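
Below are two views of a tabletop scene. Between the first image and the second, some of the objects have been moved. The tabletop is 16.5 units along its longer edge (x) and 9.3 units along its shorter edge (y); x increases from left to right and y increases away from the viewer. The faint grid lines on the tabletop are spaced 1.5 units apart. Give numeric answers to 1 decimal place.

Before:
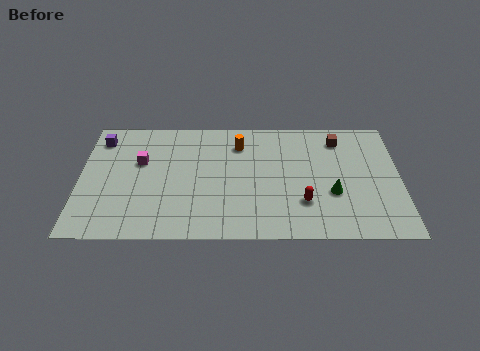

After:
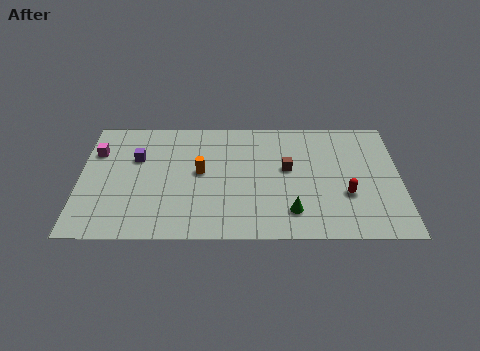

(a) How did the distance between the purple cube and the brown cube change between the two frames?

-4.6

They were about 12.4 units apart before and 7.8 after — 4.6 units closer together.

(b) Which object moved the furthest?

the brown cube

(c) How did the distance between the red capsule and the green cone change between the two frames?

+1.4

Before: roughly 1.7 units apart; after: 3.1. That's 1.4 units further apart.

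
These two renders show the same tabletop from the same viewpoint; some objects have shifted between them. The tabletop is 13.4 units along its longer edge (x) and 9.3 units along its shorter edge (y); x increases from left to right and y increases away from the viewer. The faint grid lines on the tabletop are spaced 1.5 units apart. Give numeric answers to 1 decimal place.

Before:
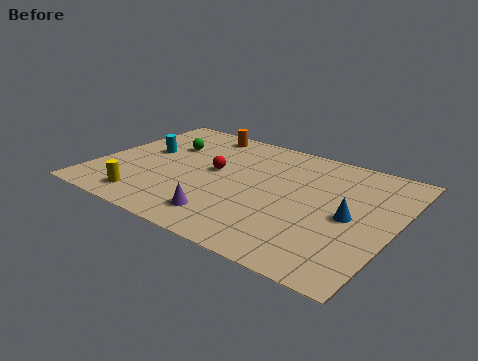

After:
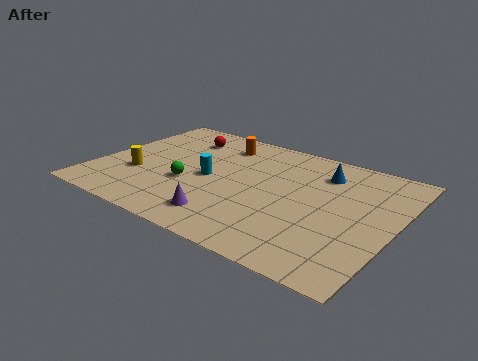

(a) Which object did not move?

the purple cone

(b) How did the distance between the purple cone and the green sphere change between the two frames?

-3.1

The distance was about 5.9 in the first image and 2.8 in the second, so they moved 3.1 units closer together.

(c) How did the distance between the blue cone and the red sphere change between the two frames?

+0.3

The distance was about 6.3 in the first image and 6.6 in the second, so they moved 0.3 units further apart.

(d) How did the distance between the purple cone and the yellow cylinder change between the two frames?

+1.0

The distance was about 3.6 in the first image and 4.6 in the second, so they moved 1.0 units further apart.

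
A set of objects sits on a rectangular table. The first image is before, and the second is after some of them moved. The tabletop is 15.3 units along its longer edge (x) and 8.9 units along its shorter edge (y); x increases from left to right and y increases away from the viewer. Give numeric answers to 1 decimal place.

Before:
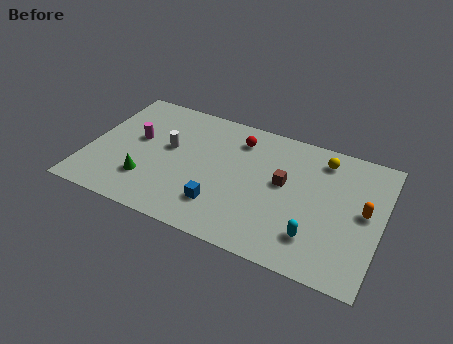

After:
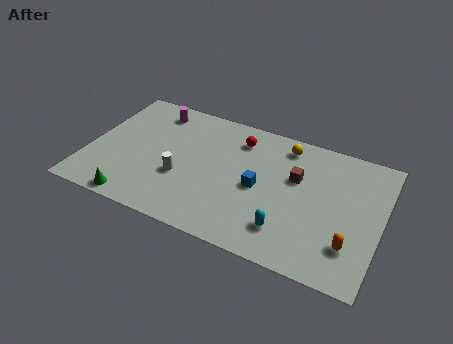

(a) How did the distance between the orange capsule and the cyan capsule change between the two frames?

-0.3

The distance was about 3.5 in the first image and 3.2 in the second, so they moved 0.3 units closer together.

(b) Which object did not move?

the red sphere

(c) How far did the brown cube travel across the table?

0.8

The brown cube was near (10.2, 5.0) before and (10.8, 5.6) after, so it travelled √(0.6² + 0.6²) ≈ 0.8 units.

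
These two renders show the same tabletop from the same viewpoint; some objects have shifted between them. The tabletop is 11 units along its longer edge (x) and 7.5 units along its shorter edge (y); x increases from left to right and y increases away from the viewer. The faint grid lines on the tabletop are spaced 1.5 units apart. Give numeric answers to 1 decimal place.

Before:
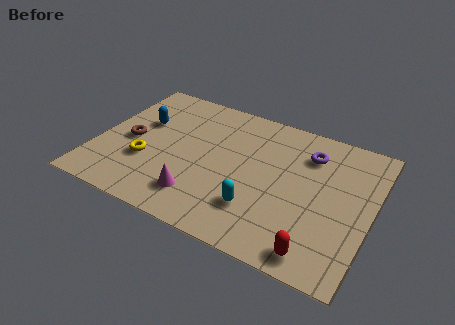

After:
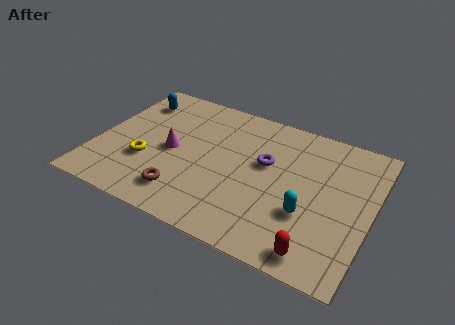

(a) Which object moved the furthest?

the brown torus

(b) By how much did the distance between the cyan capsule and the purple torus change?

-1.3

The distance was about 4.0 in the first image and 2.7 in the second, so they moved 1.3 units closer together.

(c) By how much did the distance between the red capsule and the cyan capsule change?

-0.9

Before: roughly 2.7 units apart; after: 1.8. That's 0.9 units closer together.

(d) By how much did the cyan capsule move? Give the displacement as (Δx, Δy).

(1.9, 0.6)

The cyan capsule started near (6.7, 2.0) and ended near (8.6, 2.6).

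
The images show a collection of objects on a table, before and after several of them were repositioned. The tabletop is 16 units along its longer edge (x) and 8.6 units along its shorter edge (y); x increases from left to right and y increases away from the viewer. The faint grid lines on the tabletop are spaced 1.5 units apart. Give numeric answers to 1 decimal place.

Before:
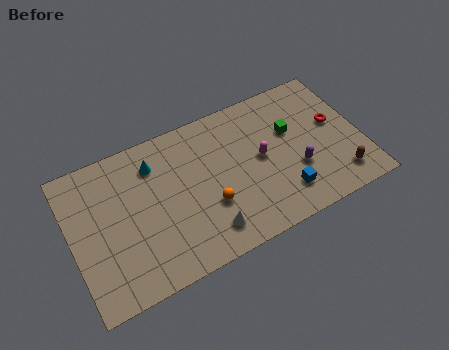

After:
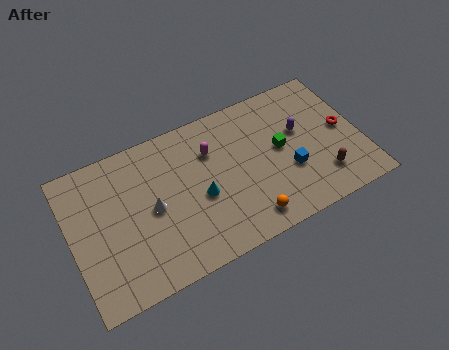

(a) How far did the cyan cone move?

3.7

The cyan cone moved from about (4.8, 6.7) to (7.0, 3.7), a distance of √(2.2² + 3.0²) ≈ 3.7.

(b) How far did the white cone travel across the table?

3.7

The white cone was near (7.1, 1.6) before and (4.4, 4.2) after, so it travelled √(2.7² + 2.6²) ≈ 3.7 units.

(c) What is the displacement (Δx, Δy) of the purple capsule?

(0.5, 2.2)

From the two frames, the purple capsule sits at roughly (12.3, 3.0) before and (12.8, 5.2) after.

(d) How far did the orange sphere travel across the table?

2.5

The orange sphere moved from about (7.4, 3.0) to (9.3, 1.3), a distance of √(1.9² + 1.7²) ≈ 2.5.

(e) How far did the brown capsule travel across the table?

1.0

The brown capsule moved from about (14.5, 1.6) to (13.6, 2.0), a distance of √(0.9² + 0.4²) ≈ 1.0.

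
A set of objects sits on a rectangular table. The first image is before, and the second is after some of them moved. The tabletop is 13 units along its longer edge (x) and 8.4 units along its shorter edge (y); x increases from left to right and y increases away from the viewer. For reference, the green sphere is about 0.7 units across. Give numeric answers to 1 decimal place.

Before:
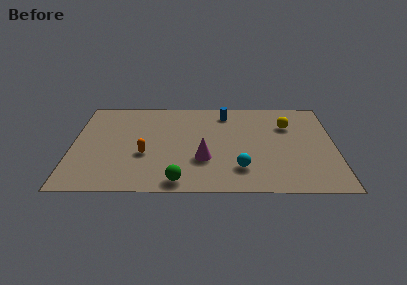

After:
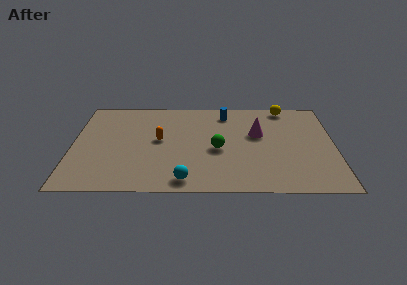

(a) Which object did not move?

the blue cylinder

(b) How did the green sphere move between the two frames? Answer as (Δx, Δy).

(1.9, 2.8)

The green sphere started near (5.3, 0.9) and ended near (7.2, 3.7).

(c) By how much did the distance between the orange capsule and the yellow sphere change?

-0.6

The distance was about 7.6 in the first image and 7.0 in the second, so they moved 0.6 units closer together.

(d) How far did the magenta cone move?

3.5

The magenta cone moved from about (6.5, 2.8) to (9.2, 5.1), a distance of √(2.7² + 2.3²) ≈ 3.5.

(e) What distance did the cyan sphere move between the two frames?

2.9

The cyan sphere was near (8.3, 2.0) before and (5.6, 1.0) after, so it travelled √(2.7² + 1.0²) ≈ 2.9 units.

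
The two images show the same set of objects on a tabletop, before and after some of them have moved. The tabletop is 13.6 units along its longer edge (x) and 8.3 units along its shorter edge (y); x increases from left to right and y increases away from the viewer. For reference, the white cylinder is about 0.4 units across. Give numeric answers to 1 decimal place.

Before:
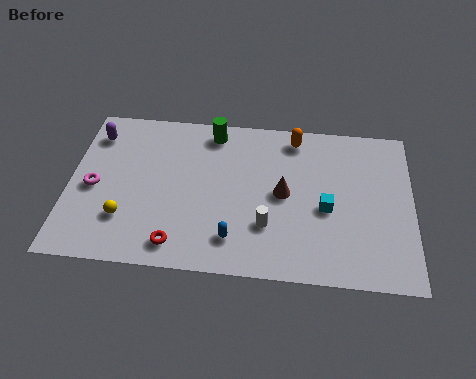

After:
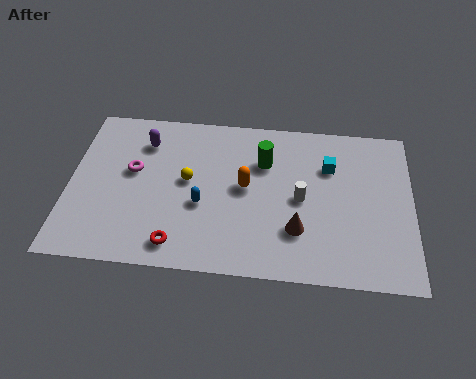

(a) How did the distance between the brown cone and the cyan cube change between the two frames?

+1.8

They were about 1.8 units apart before and 3.6 after — 1.8 units further apart.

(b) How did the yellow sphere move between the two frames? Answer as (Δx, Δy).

(2.4, 2.2)

From the two frames, the yellow sphere sits at roughly (2.3, 2.3) before and (4.7, 4.5) after.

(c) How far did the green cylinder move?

2.5

From (5.6, 7.2) to (7.7, 5.8), the green cylinder covered √(2.1² + 1.4²) ≈ 2.5 units.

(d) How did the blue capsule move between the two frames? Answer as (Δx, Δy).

(-1.3, 1.6)

From the two frames, the blue capsule sits at roughly (6.6, 1.7) before and (5.3, 3.3) after.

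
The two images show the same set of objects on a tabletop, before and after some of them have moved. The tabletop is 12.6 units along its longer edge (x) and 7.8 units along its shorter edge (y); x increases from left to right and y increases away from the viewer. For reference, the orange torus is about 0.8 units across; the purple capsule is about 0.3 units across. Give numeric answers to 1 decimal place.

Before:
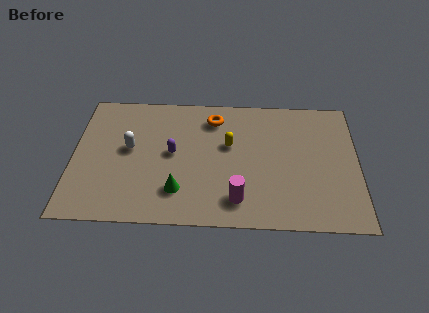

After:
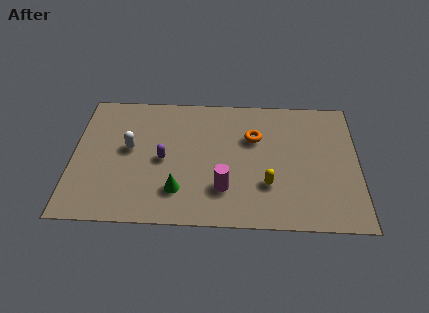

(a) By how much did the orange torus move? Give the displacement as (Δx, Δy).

(1.8, -1.1)

From the two frames, the orange torus sits at roughly (6.2, 6.3) before and (8.0, 5.2) after.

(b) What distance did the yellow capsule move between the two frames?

2.9

The yellow capsule was near (6.9, 4.7) before and (8.6, 2.4) after, so it travelled √(1.7² + 2.3²) ≈ 2.9 units.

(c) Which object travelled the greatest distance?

the yellow capsule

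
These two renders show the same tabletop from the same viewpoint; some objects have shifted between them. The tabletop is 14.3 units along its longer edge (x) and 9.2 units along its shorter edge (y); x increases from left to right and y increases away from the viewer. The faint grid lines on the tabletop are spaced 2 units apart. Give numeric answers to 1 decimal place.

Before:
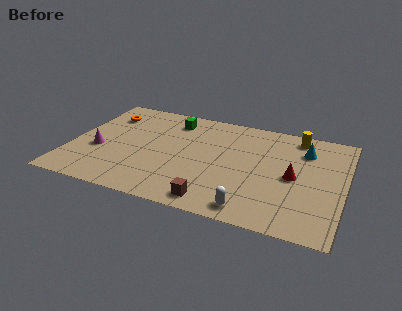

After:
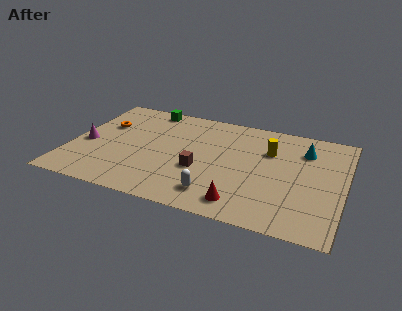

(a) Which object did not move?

the cyan cone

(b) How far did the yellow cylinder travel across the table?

2.1

From (11.6, 8.0) to (10.3, 6.3), the yellow cylinder covered √(1.3² + 1.7²) ≈ 2.1 units.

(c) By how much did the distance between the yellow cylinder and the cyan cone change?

+0.7

They were about 1.2 units apart before and 1.9 after — 0.7 units further apart.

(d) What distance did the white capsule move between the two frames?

2.0

From (9.8, 1.1) to (7.9, 1.7), the white capsule covered √(1.9² + 0.6²) ≈ 2.0 units.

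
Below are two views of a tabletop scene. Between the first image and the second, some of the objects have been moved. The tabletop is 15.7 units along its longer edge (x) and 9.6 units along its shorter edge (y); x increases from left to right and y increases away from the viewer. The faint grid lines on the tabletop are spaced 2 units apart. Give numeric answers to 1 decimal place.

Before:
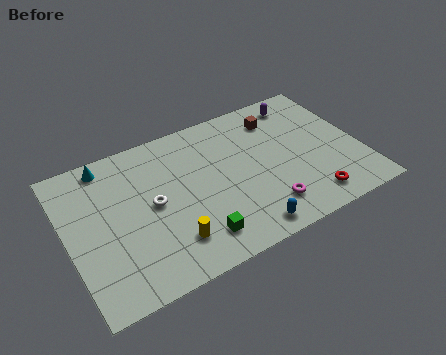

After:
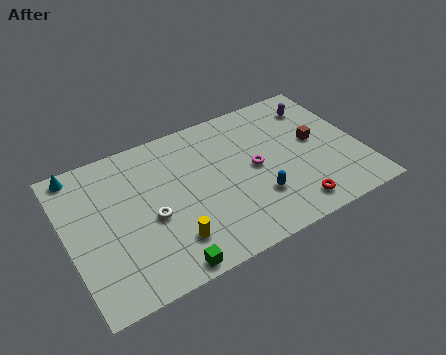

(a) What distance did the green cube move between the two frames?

2.1

From (6.4, 1.8) to (4.6, 0.8), the green cube covered √(1.8² + 1.0²) ≈ 2.1 units.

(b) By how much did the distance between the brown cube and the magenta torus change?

-2.4

Before: roughly 5.8 units apart; after: 3.4. That's 2.4 units closer together.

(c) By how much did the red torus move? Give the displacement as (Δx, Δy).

(-1.0, -0.1)

The red torus was at about (12.5, 1.5) and moved to about (11.5, 1.4).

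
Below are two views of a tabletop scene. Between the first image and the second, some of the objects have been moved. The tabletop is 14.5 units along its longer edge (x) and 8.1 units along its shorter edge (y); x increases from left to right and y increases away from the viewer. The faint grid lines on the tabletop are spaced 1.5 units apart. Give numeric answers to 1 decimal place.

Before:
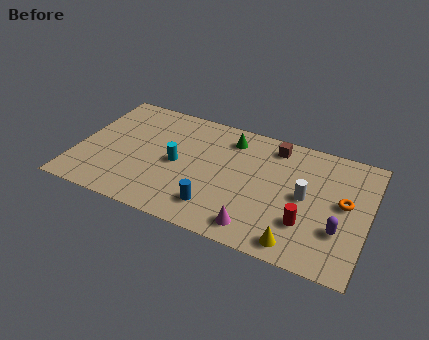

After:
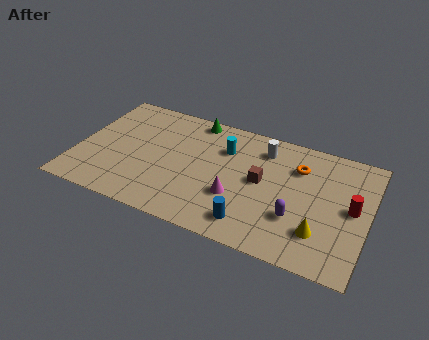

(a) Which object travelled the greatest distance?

the white cylinder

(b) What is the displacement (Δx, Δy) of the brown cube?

(-0.4, -2.6)

The brown cube was at about (9.6, 6.9) and moved to about (9.2, 4.3).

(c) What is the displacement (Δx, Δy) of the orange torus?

(-2.4, 1.5)

The orange torus started near (13.3, 4.4) and ended near (10.9, 5.9).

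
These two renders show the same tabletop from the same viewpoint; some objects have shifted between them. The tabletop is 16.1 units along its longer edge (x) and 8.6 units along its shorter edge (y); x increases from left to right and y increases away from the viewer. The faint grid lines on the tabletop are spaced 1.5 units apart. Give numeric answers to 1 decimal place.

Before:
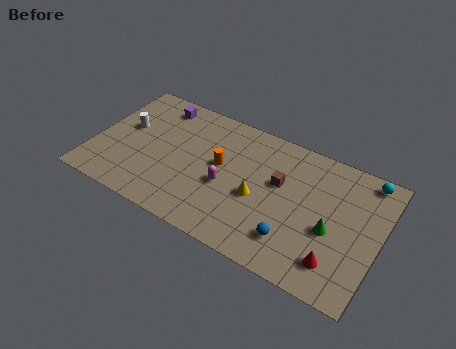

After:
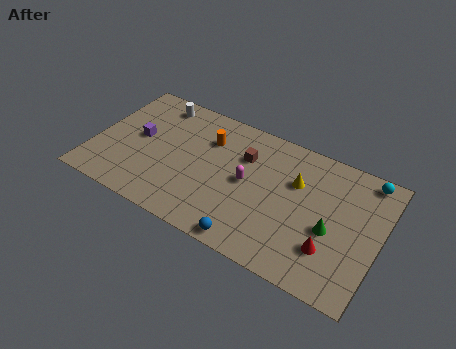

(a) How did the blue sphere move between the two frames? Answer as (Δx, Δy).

(-2.2, -1.2)

The blue sphere was at about (11.6, 2.0) and moved to about (9.4, 0.8).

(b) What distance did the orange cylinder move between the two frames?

1.7

The orange cylinder moved from about (7.1, 4.8) to (6.2, 6.2), a distance of √(0.9² + 1.4²) ≈ 1.7.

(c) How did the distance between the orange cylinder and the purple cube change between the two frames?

-0.6

They were about 4.7 units apart before and 4.1 after — 0.6 units closer together.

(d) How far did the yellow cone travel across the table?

2.8

The yellow cone was near (9.4, 3.7) before and (11.3, 5.7) after, so it travelled √(1.9² + 2.0²) ≈ 2.8 units.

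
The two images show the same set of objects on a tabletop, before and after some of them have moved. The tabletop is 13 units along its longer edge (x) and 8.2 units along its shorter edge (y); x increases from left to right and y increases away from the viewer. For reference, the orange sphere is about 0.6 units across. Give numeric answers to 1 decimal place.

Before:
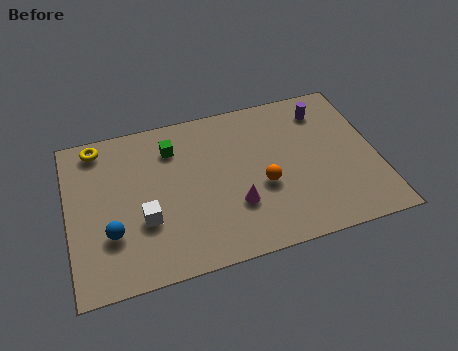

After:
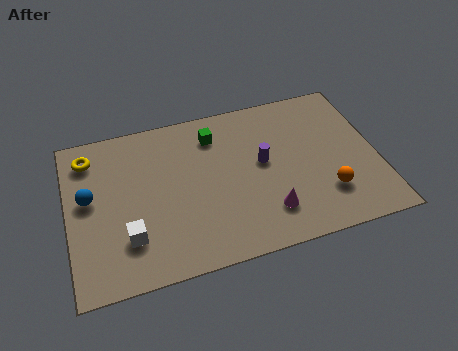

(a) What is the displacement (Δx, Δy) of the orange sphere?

(2.6, -1.1)

The orange sphere was at about (8.1, 3.3) and moved to about (10.7, 2.2).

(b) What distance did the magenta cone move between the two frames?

1.5

The magenta cone moved from about (6.9, 2.6) to (8.2, 1.9), a distance of √(1.3² + 0.7²) ≈ 1.5.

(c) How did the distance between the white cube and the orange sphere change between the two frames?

+3.3

The distance was about 5.0 in the first image and 8.3 in the second, so they moved 3.3 units further apart.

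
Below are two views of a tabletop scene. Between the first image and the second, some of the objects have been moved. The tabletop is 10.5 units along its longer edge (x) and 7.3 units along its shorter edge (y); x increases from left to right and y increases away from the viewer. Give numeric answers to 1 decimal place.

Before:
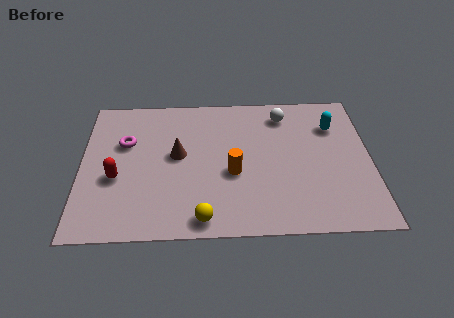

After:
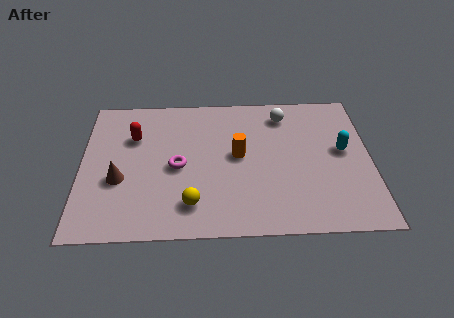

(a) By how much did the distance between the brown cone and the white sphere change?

+2.4

The distance was about 4.4 in the first image and 6.8 in the second, so they moved 2.4 units further apart.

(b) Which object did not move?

the white sphere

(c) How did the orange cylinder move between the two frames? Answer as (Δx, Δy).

(0.2, 0.9)

From the two frames, the orange cylinder sits at roughly (5.5, 3.0) before and (5.7, 3.9) after.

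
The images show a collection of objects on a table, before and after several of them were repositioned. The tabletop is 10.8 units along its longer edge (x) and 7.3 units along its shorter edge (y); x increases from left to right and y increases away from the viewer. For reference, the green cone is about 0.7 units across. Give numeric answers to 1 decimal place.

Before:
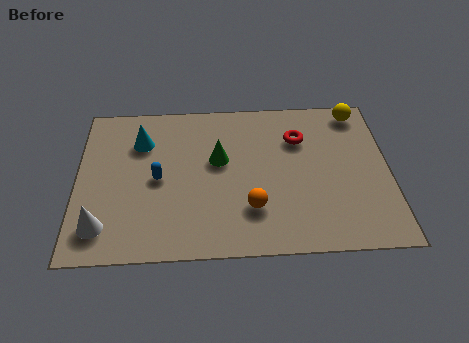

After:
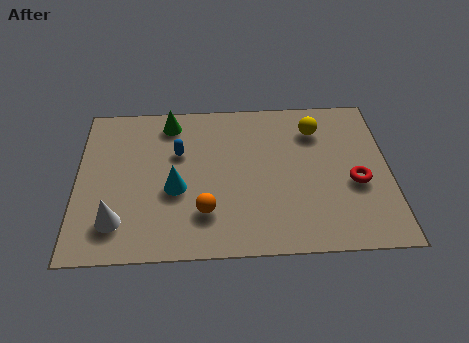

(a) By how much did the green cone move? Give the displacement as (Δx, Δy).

(-1.7, 1.9)

From the two frames, the green cone sits at roughly (4.9, 4.3) before and (3.2, 6.2) after.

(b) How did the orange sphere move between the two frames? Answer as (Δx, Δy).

(-1.6, -0.1)

The orange sphere was at about (6.0, 2.0) and moved to about (4.4, 1.9).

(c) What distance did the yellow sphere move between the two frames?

1.7

From (9.8, 6.4) to (8.3, 5.6), the yellow sphere covered √(1.5² + 0.8²) ≈ 1.7 units.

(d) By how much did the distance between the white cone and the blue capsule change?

+0.9

The distance was about 2.8 in the first image and 3.7 in the second, so they moved 0.9 units further apart.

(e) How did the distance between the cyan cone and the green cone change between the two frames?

+0.3

They were about 2.9 units apart before and 3.2 after — 0.3 units further apart.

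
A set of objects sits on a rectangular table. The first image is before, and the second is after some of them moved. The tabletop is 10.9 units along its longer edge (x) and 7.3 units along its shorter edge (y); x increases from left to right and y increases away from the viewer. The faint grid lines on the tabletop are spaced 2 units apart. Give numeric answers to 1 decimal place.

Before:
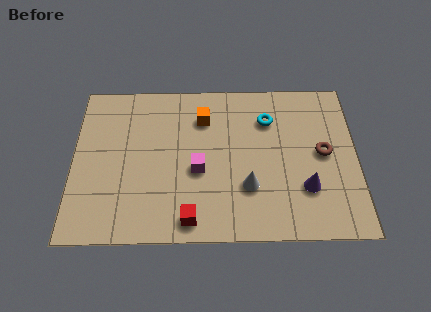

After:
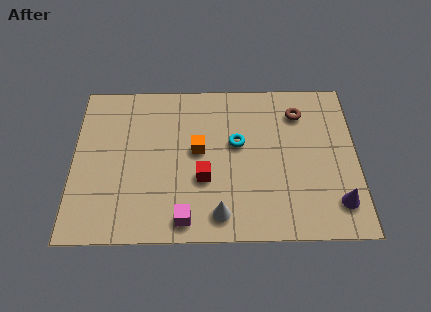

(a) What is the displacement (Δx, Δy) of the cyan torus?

(-1.2, -1.1)

The cyan torus started near (7.5, 5.4) and ended near (6.3, 4.3).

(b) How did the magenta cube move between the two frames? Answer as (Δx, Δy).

(-0.5, -2.2)

From the two frames, the magenta cube sits at roughly (4.8, 3.1) before and (4.3, 0.9) after.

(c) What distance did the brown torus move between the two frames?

2.1

The brown torus was near (9.6, 3.8) before and (8.7, 5.7) after, so it travelled √(0.9² + 1.9²) ≈ 2.1 units.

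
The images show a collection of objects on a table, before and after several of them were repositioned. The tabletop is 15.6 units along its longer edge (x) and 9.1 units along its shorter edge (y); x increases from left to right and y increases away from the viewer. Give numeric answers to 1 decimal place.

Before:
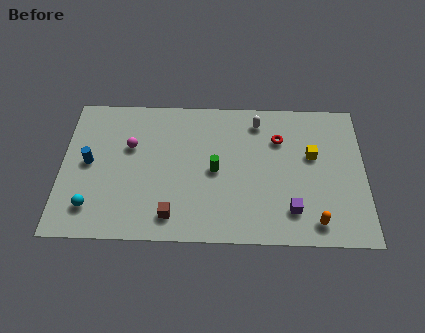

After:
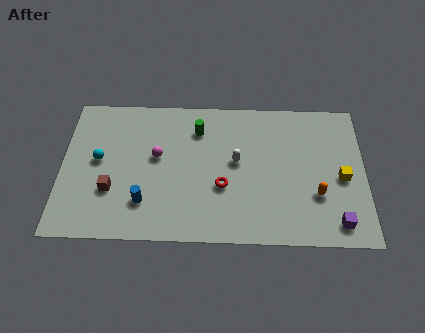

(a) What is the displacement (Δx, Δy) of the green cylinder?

(-0.9, 2.6)

The green cylinder started near (7.9, 4.4) and ended near (7.0, 7.0).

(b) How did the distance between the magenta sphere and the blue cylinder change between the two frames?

+0.6

They were about 2.4 units apart before and 3.0 after — 0.6 units further apart.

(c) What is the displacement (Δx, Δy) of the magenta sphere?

(1.4, -0.6)

From the two frames, the magenta sphere sits at roughly (3.5, 5.8) before and (4.9, 5.2) after.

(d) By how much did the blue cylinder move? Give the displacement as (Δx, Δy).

(2.9, -2.4)

From the two frames, the blue cylinder sits at roughly (1.4, 4.7) before and (4.3, 2.3) after.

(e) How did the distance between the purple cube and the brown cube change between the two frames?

+5.5

The distance was about 6.1 in the first image and 11.6 in the second, so they moved 5.5 units further apart.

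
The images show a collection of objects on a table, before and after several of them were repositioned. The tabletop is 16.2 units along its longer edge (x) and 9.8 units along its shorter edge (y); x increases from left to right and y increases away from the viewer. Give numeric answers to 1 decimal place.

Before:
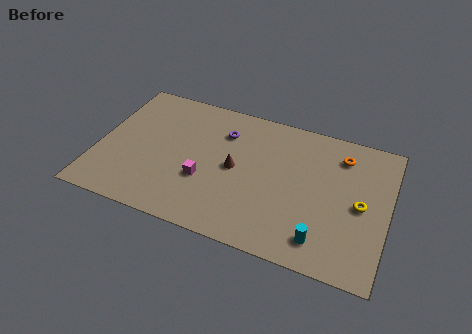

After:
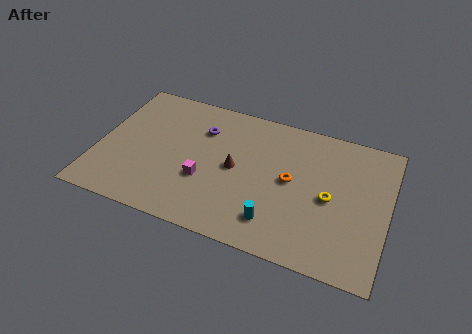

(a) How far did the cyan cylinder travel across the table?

2.6

The cyan cylinder was near (12.8, 1.7) before and (10.2, 2.0) after, so it travelled √(2.6² + 0.3²) ≈ 2.6 units.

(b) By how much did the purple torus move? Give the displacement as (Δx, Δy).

(-1.2, -0.2)

The purple torus started near (6.8, 7.3) and ended near (5.6, 7.1).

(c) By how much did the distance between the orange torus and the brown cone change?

-3.3

They were about 6.4 units apart before and 3.1 after — 3.3 units closer together.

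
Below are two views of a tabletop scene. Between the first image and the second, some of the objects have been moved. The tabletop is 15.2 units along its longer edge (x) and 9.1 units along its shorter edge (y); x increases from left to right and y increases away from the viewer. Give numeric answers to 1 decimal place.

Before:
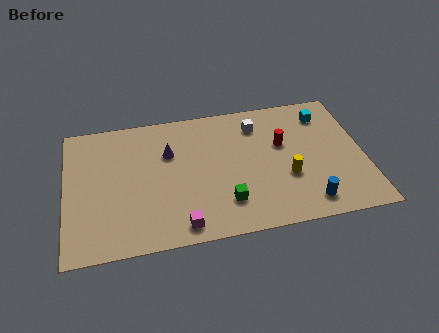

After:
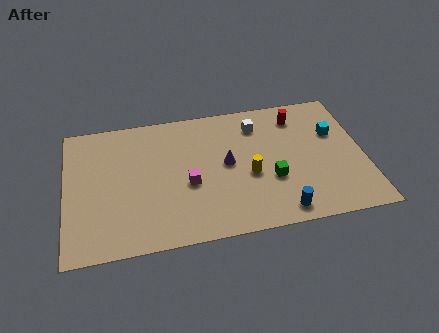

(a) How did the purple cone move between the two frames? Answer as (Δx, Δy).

(2.9, -1.3)

From the two frames, the purple cone sits at roughly (5.3, 6.1) before and (8.2, 4.8) after.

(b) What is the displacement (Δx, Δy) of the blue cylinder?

(-1.4, -0.3)

The blue cylinder started near (12.1, 1.4) and ended near (10.7, 1.1).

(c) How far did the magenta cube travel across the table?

2.7

The magenta cube moved from about (5.7, 1.1) to (6.2, 3.8), a distance of √(0.5² + 2.7²) ≈ 2.7.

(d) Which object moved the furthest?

the purple cone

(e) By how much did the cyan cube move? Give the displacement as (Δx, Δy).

(0.4, -1.4)

The cyan cube started near (13.4, 7.3) and ended near (13.8, 5.9).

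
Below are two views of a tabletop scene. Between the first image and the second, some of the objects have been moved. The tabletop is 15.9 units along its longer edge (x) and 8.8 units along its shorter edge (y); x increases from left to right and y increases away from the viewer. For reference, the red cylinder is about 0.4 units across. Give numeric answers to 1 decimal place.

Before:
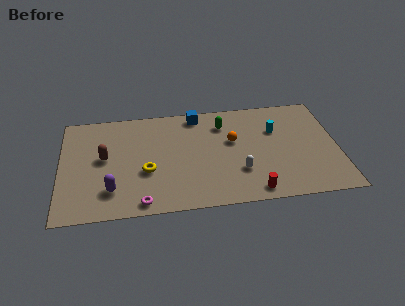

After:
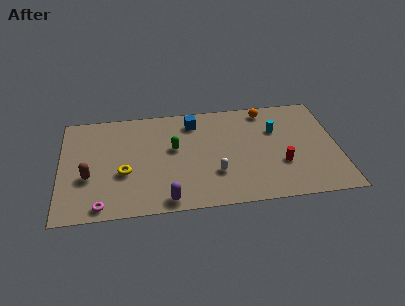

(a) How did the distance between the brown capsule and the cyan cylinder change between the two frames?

+1.1

Before: roughly 10.0 units apart; after: 11.1. That's 1.1 units further apart.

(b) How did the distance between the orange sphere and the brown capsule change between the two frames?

+3.8

They were about 7.4 units apart before and 11.2 after — 3.8 units further apart.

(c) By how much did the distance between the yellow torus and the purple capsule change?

+1.1

They were about 2.4 units apart before and 3.5 after — 1.1 units further apart.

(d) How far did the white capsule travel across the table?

1.4

From (10.2, 2.7) to (8.8, 2.7), the white capsule covered √(1.4² + 0.0²) ≈ 1.4 units.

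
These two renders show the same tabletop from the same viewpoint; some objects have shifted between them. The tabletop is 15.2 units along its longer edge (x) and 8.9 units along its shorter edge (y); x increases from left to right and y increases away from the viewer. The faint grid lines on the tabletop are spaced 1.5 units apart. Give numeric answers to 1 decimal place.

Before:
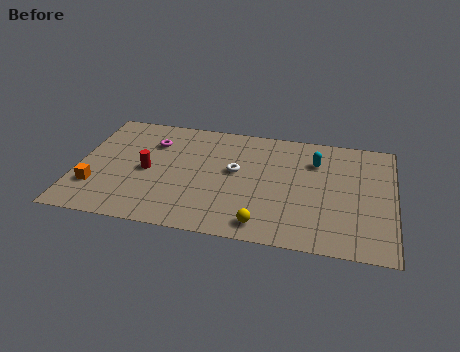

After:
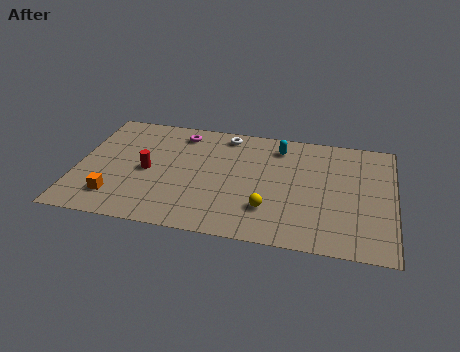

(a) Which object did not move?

the red cylinder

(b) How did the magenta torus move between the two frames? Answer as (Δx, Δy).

(1.3, 1.0)

From the two frames, the magenta torus sits at roughly (3.5, 6.5) before and (4.8, 7.5) after.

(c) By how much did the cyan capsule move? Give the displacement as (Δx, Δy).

(-1.8, 0.8)

The cyan capsule was at about (11.4, 6.5) and moved to about (9.6, 7.3).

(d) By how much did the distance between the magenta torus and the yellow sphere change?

-0.9

They were about 7.7 units apart before and 6.8 after — 0.9 units closer together.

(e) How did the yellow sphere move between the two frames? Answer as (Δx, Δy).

(0.2, 1.2)

From the two frames, the yellow sphere sits at roughly (9.1, 1.2) before and (9.3, 2.4) after.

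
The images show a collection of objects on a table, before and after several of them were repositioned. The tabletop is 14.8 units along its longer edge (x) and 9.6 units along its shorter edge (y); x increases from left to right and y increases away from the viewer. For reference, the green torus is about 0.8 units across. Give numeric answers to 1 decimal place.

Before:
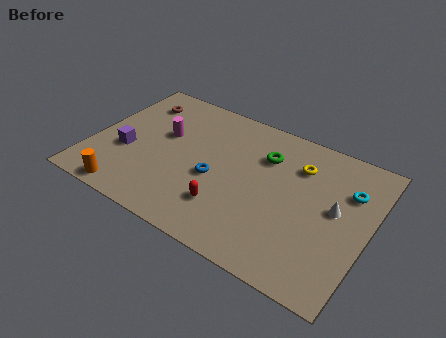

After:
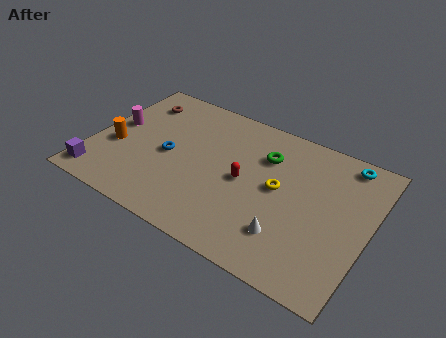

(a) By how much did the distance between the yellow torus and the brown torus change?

-0.4

They were about 9.0 units apart before and 8.6 after — 0.4 units closer together.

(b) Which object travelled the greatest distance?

the white cone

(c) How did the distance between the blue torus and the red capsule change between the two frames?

+2.3

They were about 1.8 units apart before and 4.1 after — 2.3 units further apart.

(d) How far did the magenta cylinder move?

2.6

The magenta cylinder moved from about (3.6, 5.8) to (1.0, 5.3), a distance of √(2.6² + 0.5²) ≈ 2.6.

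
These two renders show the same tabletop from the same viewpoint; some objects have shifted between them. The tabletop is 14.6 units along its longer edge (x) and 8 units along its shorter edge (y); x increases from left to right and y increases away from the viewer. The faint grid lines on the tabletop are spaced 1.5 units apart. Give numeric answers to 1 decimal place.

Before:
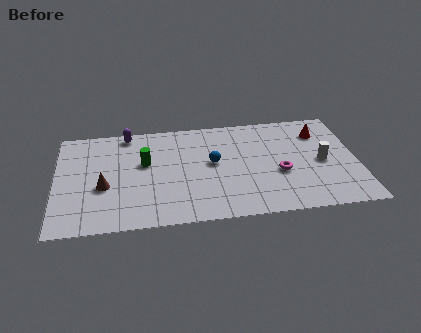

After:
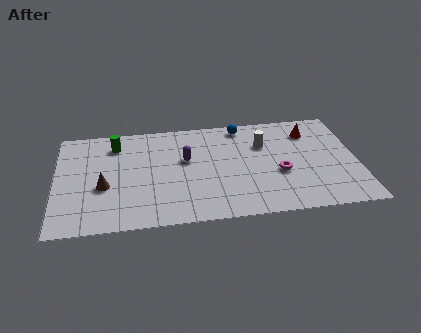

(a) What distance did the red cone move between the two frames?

0.5

The red cone was near (12.9, 6.1) before and (12.4, 6.2) after, so it travelled √(0.5² + 0.1²) ≈ 0.5 units.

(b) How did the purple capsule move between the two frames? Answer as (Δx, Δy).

(2.8, -2.4)

The purple capsule started near (3.5, 7.2) and ended near (6.3, 4.8).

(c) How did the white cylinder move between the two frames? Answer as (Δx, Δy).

(-2.8, 1.7)

From the two frames, the white cylinder sits at roughly (12.9, 3.8) before and (10.1, 5.5) after.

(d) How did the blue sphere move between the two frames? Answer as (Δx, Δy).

(1.5, 2.7)

From the two frames, the blue sphere sits at roughly (7.6, 4.4) before and (9.1, 7.1) after.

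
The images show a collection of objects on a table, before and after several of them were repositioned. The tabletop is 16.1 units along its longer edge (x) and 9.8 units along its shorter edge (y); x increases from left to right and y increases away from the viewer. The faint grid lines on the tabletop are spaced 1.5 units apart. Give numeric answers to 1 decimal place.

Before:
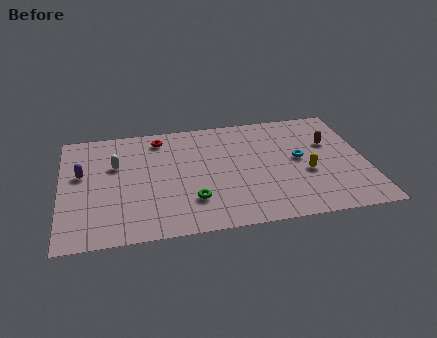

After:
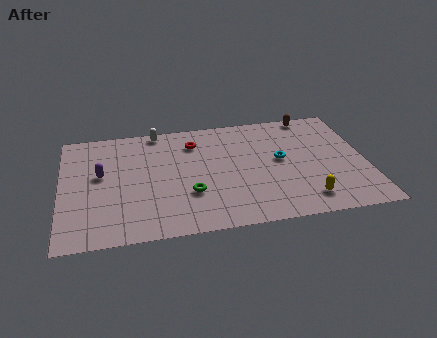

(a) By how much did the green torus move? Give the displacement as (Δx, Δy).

(-0.1, 0.6)

From the two frames, the green torus sits at roughly (6.8, 2.6) before and (6.7, 3.2) after.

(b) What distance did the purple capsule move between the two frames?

1.0

From (1.1, 5.8) to (2.1, 5.6), the purple capsule covered √(1.0² + 0.2²) ≈ 1.0 units.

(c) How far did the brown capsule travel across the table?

2.8

The brown capsule was near (14.3, 6.3) before and (13.5, 9.0) after, so it travelled √(0.8² + 2.7²) ≈ 2.8 units.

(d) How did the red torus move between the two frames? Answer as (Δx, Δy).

(1.8, -0.7)

From the two frames, the red torus sits at roughly (5.3, 8.3) before and (7.1, 7.6) after.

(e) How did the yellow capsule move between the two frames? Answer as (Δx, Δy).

(-0.2, -2.2)

From the two frames, the yellow capsule sits at roughly (12.9, 3.9) before and (12.7, 1.7) after.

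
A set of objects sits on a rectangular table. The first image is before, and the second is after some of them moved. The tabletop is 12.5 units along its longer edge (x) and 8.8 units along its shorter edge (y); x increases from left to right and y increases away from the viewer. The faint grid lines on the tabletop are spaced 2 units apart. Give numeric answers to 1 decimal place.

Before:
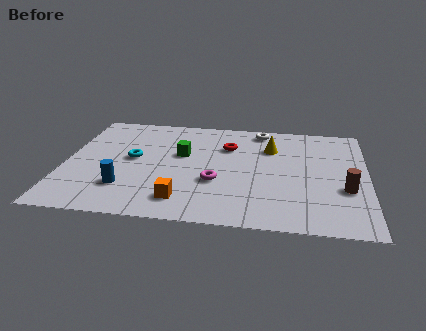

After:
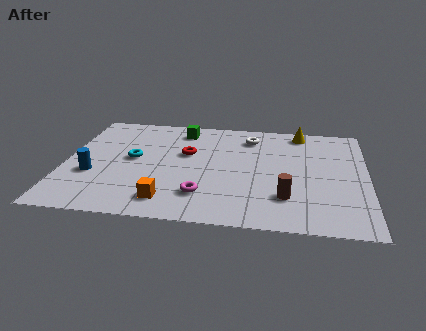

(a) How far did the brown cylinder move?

2.6

The brown cylinder moved from about (11.6, 3.2) to (9.2, 2.3), a distance of √(2.4² + 0.9²) ≈ 2.6.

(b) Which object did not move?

the cyan torus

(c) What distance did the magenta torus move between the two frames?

1.2

From (6.3, 3.2) to (5.8, 2.1), the magenta torus covered √(0.5² + 1.1²) ≈ 1.2 units.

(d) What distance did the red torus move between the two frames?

1.9

The red torus moved from about (6.7, 6.2) to (5.0, 5.4), a distance of √(1.7² + 0.8²) ≈ 1.9.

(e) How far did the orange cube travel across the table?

0.6

From (5.0, 1.6) to (4.4, 1.5), the orange cube covered √(0.6² + 0.1²) ≈ 0.6 units.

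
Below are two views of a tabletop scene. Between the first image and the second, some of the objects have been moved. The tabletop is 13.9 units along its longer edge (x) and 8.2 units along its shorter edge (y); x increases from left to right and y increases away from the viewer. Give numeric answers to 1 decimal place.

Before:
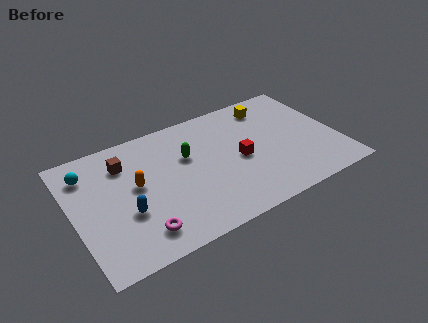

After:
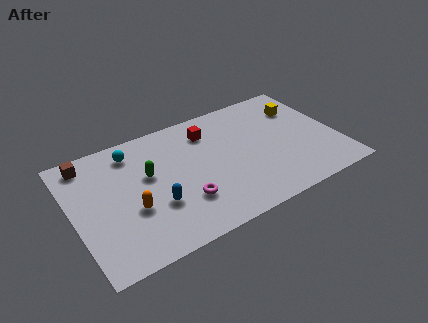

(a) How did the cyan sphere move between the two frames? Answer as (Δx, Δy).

(2.4, 0.4)

From the two frames, the cyan sphere sits at roughly (1.0, 6.4) before and (3.4, 6.8) after.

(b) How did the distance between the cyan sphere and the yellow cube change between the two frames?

-0.8

Before: roughly 9.8 units apart; after: 9.0. That's 0.8 units closer together.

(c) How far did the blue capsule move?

1.5

The blue capsule was near (2.6, 3.0) before and (4.1, 2.8) after, so it travelled √(1.5² + 0.2²) ≈ 1.5 units.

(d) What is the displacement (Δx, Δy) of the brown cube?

(-1.8, 0.9)

From the two frames, the brown cube sits at roughly (2.9, 6.2) before and (1.1, 7.1) after.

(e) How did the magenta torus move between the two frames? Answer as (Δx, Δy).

(2.4, 0.9)

From the two frames, the magenta torus sits at roughly (3.1, 1.5) before and (5.5, 2.4) after.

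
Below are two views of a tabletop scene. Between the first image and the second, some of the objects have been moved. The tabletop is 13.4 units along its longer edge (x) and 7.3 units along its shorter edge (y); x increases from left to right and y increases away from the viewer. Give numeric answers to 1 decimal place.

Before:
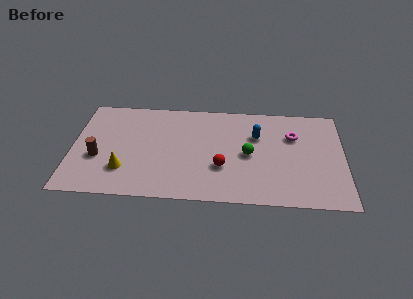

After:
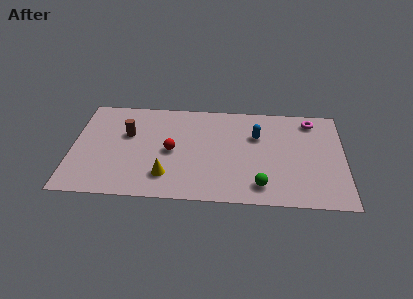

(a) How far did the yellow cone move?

2.1

The yellow cone moved from about (2.6, 2.0) to (4.7, 1.7), a distance of √(2.1² + 0.3²) ≈ 2.1.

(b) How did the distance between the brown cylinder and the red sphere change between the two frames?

-3.6

Before: roughly 6.1 units apart; after: 2.5. That's 3.6 units closer together.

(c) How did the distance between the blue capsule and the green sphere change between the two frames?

+2.1

They were about 1.5 units apart before and 3.6 after — 2.1 units further apart.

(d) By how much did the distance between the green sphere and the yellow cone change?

-1.7

Before: roughly 6.3 units apart; after: 4.6. That's 1.7 units closer together.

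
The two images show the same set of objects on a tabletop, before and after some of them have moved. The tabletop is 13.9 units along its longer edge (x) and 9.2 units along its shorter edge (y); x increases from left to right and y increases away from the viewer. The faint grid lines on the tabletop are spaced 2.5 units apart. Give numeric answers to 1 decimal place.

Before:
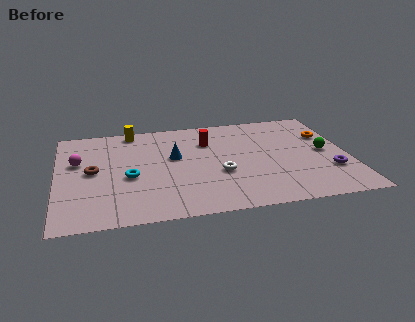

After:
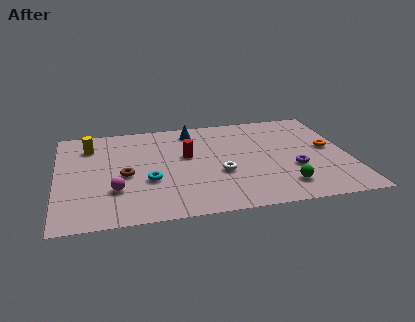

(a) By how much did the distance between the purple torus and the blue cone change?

-1.3

The distance was about 7.7 in the first image and 6.4 in the second, so they moved 1.3 units closer together.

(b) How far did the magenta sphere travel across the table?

3.4

From (1.0, 5.7) to (2.7, 2.8), the magenta sphere covered √(1.7² + 2.9²) ≈ 3.4 units.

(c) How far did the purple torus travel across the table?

1.8

The purple torus was near (12.9, 2.8) before and (11.2, 3.3) after, so it travelled √(1.7² + 0.5²) ≈ 1.8 units.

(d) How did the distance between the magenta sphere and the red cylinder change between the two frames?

-2.0

The distance was about 6.4 in the first image and 4.4 in the second, so they moved 2.0 units closer together.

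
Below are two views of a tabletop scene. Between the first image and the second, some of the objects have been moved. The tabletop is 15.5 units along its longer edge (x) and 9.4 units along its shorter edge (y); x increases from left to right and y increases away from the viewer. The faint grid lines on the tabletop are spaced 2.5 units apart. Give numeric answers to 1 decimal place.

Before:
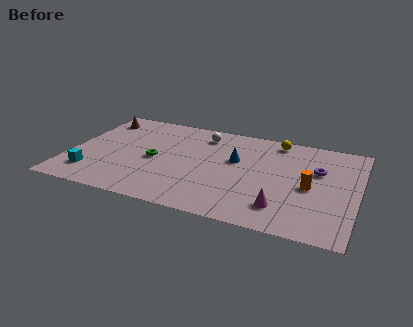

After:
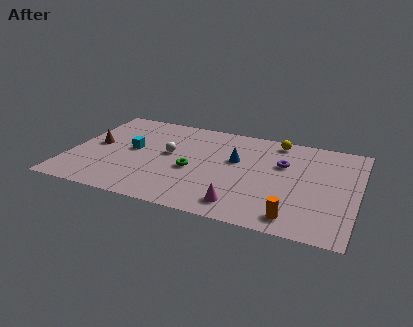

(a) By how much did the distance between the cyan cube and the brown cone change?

-3.7

They were about 5.7 units apart before and 2.0 after — 3.7 units closer together.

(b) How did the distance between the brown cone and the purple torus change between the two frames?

-2.1

The distance was about 12.3 in the first image and 10.2 in the second, so they moved 2.1 units closer together.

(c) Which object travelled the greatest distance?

the cyan cube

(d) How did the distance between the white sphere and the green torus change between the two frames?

-2.2

The distance was about 4.0 in the first image and 1.8 in the second, so they moved 2.2 units closer together.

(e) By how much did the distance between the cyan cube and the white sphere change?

-5.9

Before: roughly 7.9 units apart; after: 2.0. That's 5.9 units closer together.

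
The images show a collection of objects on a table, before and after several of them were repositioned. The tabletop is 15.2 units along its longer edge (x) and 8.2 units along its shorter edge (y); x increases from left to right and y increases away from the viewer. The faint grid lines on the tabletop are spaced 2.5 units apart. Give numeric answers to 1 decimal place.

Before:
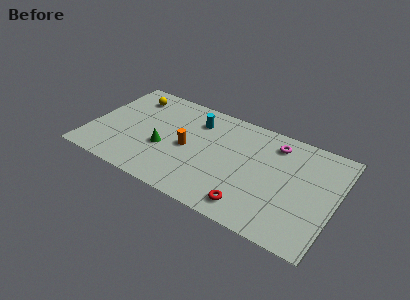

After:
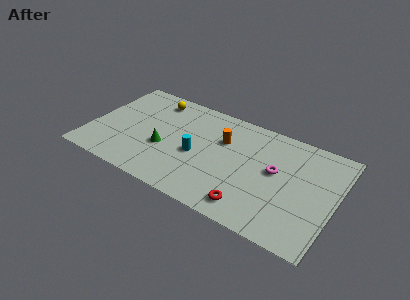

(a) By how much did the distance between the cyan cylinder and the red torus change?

-2.1

They were about 6.5 units apart before and 4.4 after — 2.1 units closer together.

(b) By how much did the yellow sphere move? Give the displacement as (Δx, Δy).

(1.4, 0.3)

From the two frames, the yellow sphere sits at roughly (2.1, 6.6) before and (3.5, 6.9) after.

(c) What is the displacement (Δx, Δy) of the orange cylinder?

(2.0, 1.6)

The orange cylinder was at about (6.1, 3.9) and moved to about (8.1, 5.5).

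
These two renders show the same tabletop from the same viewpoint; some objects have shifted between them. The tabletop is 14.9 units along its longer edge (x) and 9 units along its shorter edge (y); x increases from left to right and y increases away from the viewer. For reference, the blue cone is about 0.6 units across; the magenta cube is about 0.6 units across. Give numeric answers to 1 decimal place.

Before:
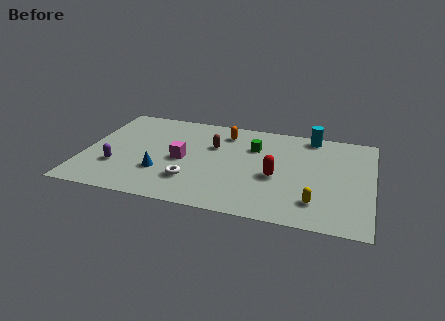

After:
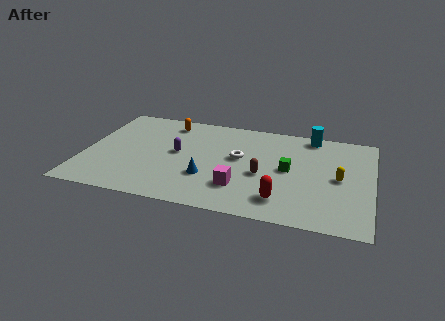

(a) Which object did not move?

the cyan cylinder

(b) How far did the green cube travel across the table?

2.5

The green cube was near (8.7, 6.3) before and (10.6, 4.6) after, so it travelled √(1.9² + 1.7²) ≈ 2.5 units.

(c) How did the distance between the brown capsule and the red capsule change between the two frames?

-1.7

They were about 4.0 units apart before and 2.3 after — 1.7 units closer together.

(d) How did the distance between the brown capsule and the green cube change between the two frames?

-0.6

The distance was about 2.1 in the first image and 1.5 in the second, so they moved 0.6 units closer together.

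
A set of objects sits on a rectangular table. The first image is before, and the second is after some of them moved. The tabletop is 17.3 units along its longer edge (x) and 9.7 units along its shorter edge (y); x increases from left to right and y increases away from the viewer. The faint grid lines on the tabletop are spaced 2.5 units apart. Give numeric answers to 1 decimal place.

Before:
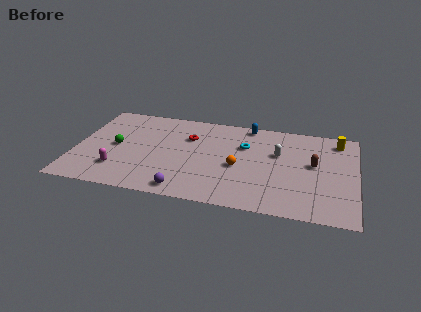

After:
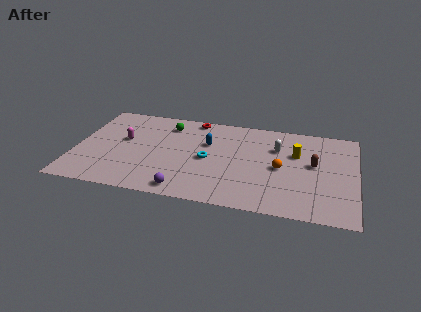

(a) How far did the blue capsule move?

3.5

The blue capsule moved from about (10.5, 8.8) to (8.1, 6.3), a distance of √(2.4² + 2.5²) ≈ 3.5.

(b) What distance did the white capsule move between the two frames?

0.6

The white capsule moved from about (12.5, 6.1) to (12.4, 6.7), a distance of √(0.1² + 0.6²) ≈ 0.6.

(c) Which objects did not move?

the purple sphere and the brown capsule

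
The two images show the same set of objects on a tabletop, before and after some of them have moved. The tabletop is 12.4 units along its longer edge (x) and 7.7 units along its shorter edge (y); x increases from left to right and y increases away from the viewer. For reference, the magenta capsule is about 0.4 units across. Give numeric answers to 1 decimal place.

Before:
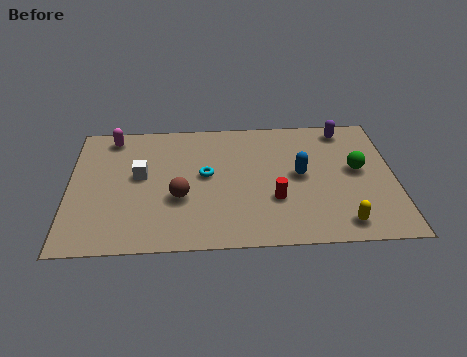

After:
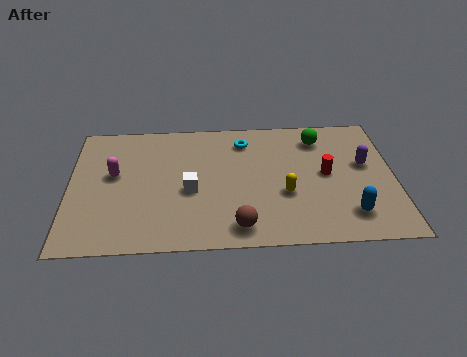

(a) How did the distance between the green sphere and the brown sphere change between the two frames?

-0.9

They were about 6.9 units apart before and 6.0 after — 0.9 units closer together.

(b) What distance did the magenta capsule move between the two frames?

2.3

The magenta capsule was near (1.6, 6.7) before and (1.7, 4.4) after, so it travelled √(0.1² + 2.3²) ≈ 2.3 units.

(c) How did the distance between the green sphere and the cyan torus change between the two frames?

-2.9

The distance was about 5.8 in the first image and 2.9 in the second, so they moved 2.9 units closer together.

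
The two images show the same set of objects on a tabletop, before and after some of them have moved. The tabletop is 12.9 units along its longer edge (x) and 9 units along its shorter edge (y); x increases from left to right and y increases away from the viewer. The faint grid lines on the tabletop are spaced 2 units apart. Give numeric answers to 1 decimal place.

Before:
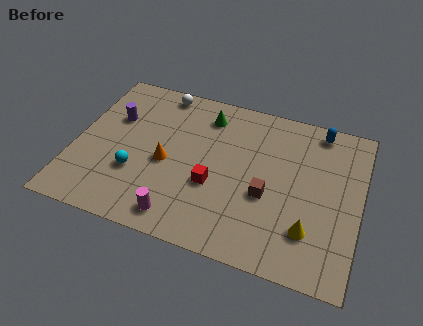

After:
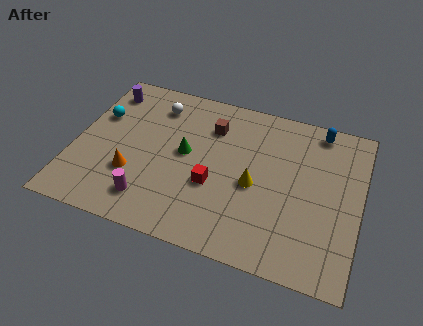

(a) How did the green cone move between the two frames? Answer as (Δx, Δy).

(-0.7, -2.5)

From the two frames, the green cone sits at roughly (5.7, 7.3) before and (5.0, 4.8) after.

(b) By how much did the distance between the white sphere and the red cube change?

-0.7

Before: roughly 5.5 units apart; after: 4.8. That's 0.7 units closer together.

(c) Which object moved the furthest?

the brown cube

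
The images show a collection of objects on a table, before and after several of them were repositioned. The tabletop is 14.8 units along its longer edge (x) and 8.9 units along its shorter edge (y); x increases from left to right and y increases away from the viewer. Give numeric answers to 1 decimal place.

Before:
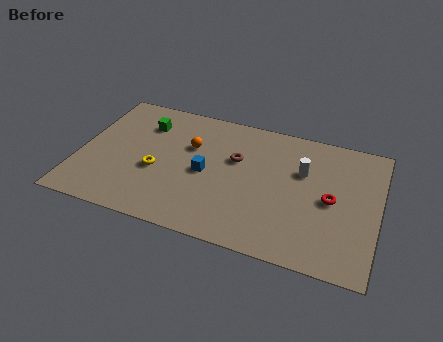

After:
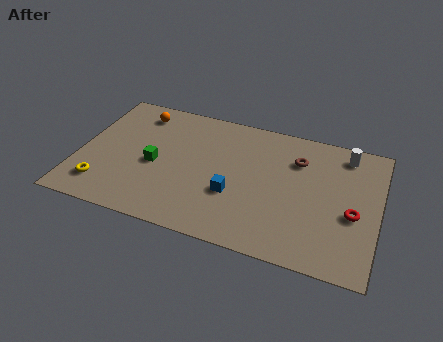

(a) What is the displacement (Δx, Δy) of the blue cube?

(1.5, -1.0)

From the two frames, the blue cube sits at roughly (6.3, 4.2) before and (7.8, 3.2) after.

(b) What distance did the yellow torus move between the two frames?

3.1

The yellow torus was near (3.9, 3.6) before and (1.4, 1.8) after, so it travelled √(2.5² + 1.8²) ≈ 3.1 units.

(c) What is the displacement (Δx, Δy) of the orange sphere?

(-2.8, 1.6)

From the two frames, the orange sphere sits at roughly (5.4, 5.8) before and (2.6, 7.4) after.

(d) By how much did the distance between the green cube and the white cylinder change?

+1.8

The distance was about 8.1 in the first image and 9.9 in the second, so they moved 1.8 units further apart.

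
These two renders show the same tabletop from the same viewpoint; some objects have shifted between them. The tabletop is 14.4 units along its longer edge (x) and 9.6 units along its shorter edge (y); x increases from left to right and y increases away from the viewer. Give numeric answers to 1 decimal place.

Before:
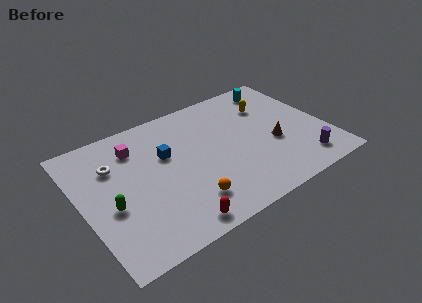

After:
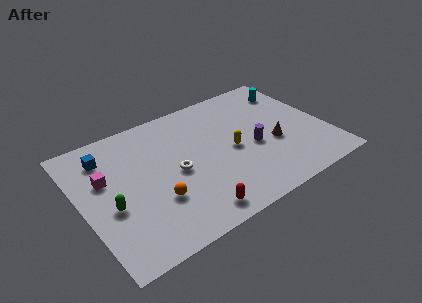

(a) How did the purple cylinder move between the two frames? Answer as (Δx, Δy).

(-2.5, 2.5)

From the two frames, the purple cylinder sits at roughly (12.5, 1.6) before and (10.0, 4.1) after.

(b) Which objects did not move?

the brown cone and the green capsule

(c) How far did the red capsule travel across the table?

1.1

The red capsule moved from about (4.7, 1.0) to (5.8, 1.2), a distance of √(1.1² + 0.2²) ≈ 1.1.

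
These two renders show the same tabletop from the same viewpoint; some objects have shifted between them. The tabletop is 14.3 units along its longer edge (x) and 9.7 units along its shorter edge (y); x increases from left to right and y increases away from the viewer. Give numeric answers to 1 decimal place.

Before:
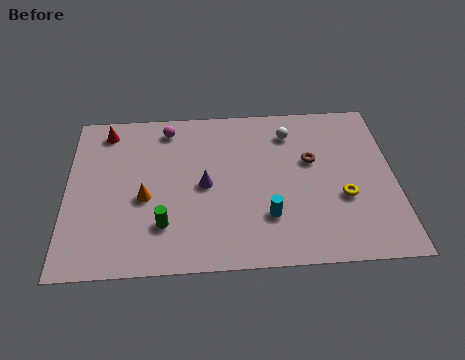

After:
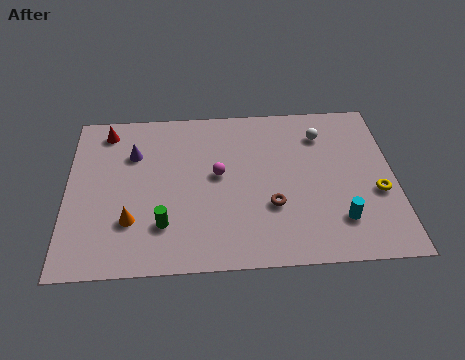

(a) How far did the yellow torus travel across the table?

1.5

From (12.0, 3.6) to (13.5, 3.8), the yellow torus covered √(1.5² + 0.2²) ≈ 1.5 units.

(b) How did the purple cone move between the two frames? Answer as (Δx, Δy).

(-3.1, 2.1)

The purple cone started near (6.0, 4.7) and ended near (2.9, 6.8).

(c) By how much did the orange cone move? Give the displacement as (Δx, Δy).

(-0.6, -1.3)

The orange cone was at about (3.4, 4.1) and moved to about (2.8, 2.8).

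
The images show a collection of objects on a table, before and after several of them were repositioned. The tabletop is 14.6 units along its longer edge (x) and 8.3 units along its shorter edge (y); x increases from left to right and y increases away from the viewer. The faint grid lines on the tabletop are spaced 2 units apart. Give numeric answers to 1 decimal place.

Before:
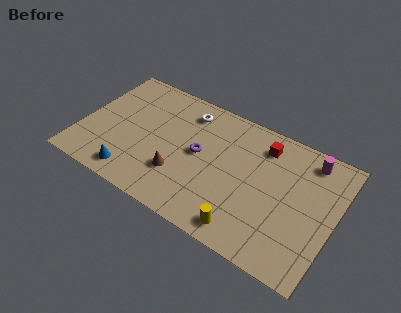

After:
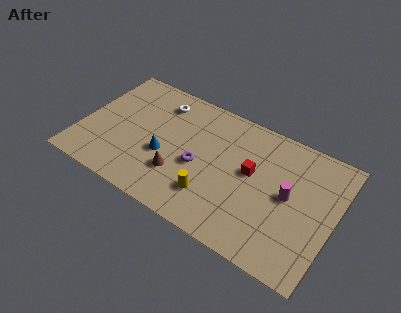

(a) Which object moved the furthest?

the magenta cylinder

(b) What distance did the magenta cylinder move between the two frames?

2.9

From (12.8, 7.1) to (12.0, 4.3), the magenta cylinder covered √(0.8² + 2.8²) ≈ 2.9 units.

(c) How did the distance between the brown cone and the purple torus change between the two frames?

-0.6

They were about 2.1 units apart before and 1.5 after — 0.6 units closer together.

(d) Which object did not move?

the brown cone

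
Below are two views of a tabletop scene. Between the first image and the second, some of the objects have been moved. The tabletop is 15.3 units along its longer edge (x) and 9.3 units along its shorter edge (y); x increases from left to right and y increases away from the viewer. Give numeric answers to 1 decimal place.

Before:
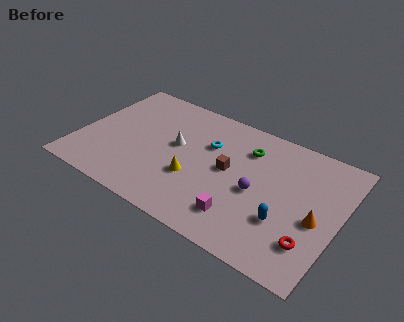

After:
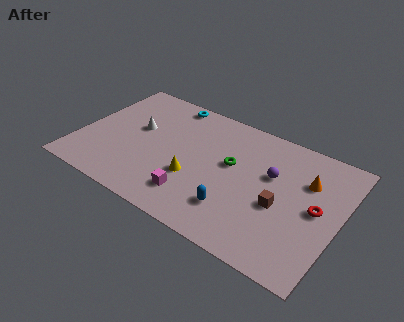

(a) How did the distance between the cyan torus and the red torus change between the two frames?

+2.4

They were about 7.7 units apart before and 10.1 after — 2.4 units further apart.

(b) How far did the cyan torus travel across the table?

3.6

The cyan torus was near (7.4, 6.2) before and (4.6, 8.4) after, so it travelled √(2.8² + 2.2²) ≈ 3.6 units.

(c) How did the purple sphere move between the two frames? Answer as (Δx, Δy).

(0.6, 1.6)

From the two frames, the purple sphere sits at roughly (10.6, 4.2) before and (11.2, 5.8) after.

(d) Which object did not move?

the yellow cone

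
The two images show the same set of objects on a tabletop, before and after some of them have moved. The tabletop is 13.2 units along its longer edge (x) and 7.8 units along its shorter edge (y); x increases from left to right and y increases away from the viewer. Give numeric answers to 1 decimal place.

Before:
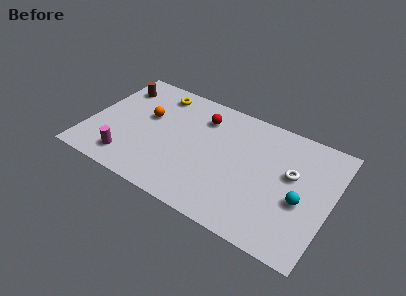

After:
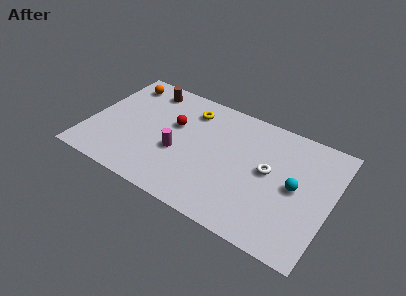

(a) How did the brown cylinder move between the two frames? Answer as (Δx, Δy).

(1.6, 0.5)

The brown cylinder was at about (1.1, 6.1) and moved to about (2.7, 6.6).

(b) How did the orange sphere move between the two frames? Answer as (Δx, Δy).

(-1.7, 1.8)

From the two frames, the orange sphere sits at roughly (3.0, 4.7) before and (1.3, 6.5) after.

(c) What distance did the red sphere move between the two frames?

1.8

The red sphere moved from about (5.9, 6.0) to (4.5, 4.8), a distance of √(1.4² + 1.2²) ≈ 1.8.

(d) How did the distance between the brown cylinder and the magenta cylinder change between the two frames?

-0.7

The distance was about 4.9 in the first image and 4.2 in the second, so they moved 0.7 units closer together.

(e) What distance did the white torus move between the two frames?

1.3

The white torus moved from about (11.0, 4.6) to (9.8, 4.2), a distance of √(1.2² + 0.4²) ≈ 1.3.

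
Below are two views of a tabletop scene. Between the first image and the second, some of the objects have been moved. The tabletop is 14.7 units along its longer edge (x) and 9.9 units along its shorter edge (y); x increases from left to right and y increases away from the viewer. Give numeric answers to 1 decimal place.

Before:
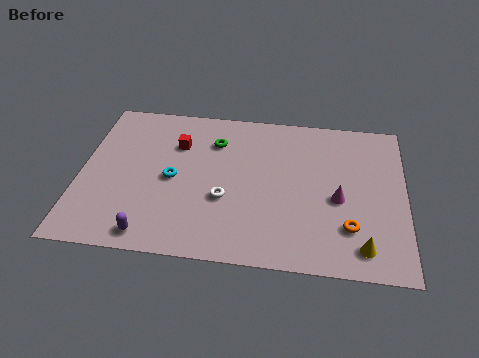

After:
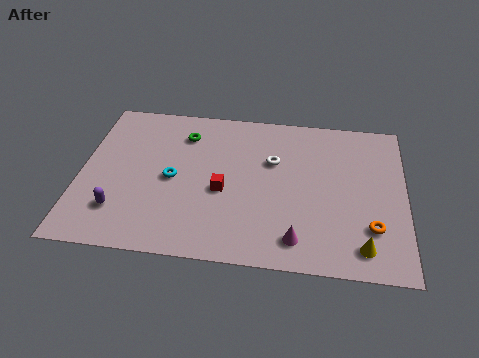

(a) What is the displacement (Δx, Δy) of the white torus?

(2.1, 2.7)

From the two frames, the white torus sits at roughly (6.6, 3.7) before and (8.7, 6.4) after.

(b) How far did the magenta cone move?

3.2

From (11.7, 4.3) to (9.9, 1.6), the magenta cone covered √(1.8² + 2.7²) ≈ 3.2 units.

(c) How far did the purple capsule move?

2.0

The purple capsule was near (3.4, 1.1) before and (1.9, 2.4) after, so it travelled √(1.5² + 1.3²) ≈ 2.0 units.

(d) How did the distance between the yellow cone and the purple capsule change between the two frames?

+1.5

They were about 9.4 units apart before and 10.9 after — 1.5 units further apart.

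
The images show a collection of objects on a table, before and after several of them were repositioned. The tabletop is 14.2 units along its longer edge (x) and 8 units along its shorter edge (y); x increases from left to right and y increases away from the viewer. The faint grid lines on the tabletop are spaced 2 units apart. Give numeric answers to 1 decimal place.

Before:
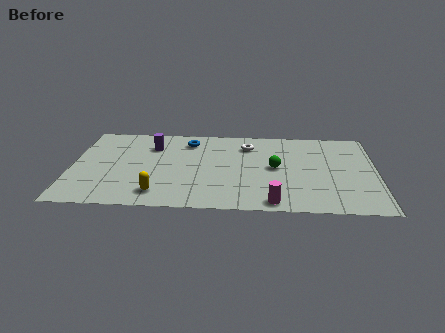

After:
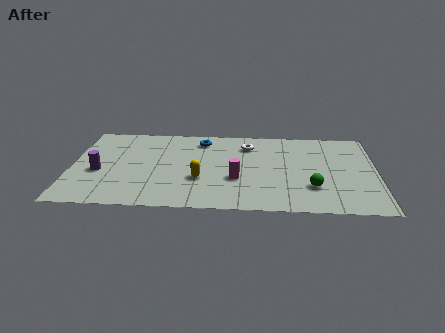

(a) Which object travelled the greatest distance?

the purple cylinder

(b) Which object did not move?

the white torus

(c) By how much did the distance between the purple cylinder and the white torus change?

+3.0

Before: roughly 4.5 units apart; after: 7.5. That's 3.0 units further apart.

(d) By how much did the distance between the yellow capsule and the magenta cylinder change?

-3.6

Before: roughly 5.3 units apart; after: 1.7. That's 3.6 units closer together.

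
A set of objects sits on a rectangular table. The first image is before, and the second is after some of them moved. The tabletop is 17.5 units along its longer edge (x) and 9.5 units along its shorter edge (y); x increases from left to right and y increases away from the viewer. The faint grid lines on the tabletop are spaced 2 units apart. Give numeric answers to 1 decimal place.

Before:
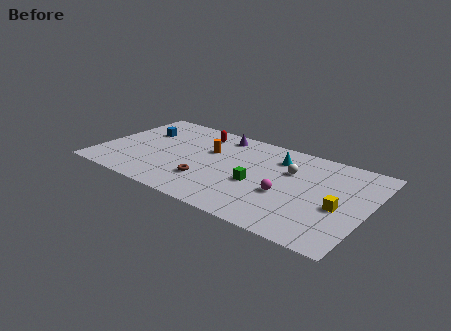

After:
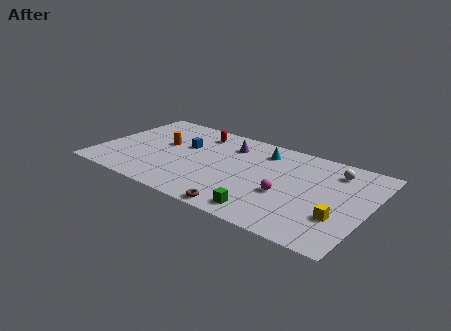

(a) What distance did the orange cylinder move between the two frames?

3.1

The orange cylinder moved from about (6.9, 6.1) to (3.9, 5.5), a distance of √(3.0² + 0.6²) ≈ 3.1.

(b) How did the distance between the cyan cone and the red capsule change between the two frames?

-1.0

They were about 5.4 units apart before and 4.4 after — 1.0 units closer together.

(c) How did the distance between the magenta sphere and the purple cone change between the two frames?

-1.2

Before: roughly 6.8 units apart; after: 5.6. That's 1.2 units closer together.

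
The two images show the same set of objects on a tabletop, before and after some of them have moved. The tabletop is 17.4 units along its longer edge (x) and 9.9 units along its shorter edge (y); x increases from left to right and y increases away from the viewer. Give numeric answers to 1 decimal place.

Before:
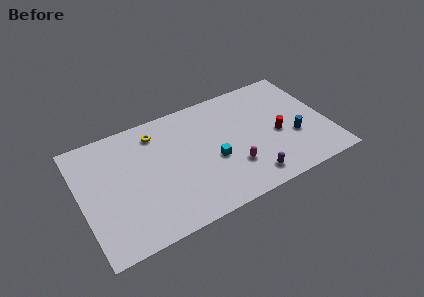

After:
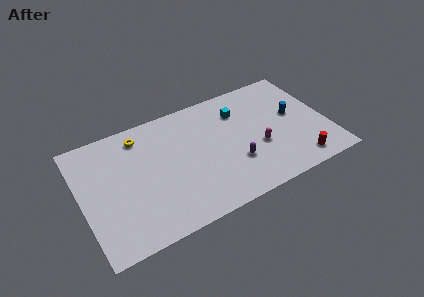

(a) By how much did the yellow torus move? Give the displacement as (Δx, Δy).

(-1.1, 0.2)

From the two frames, the yellow torus sits at roughly (5.6, 8.1) before and (4.5, 8.3) after.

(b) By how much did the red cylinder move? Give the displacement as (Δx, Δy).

(1.1, -2.9)

The red cylinder started near (13.8, 4.3) and ended near (14.9, 1.4).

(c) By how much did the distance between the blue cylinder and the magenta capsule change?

-1.3

Before: roughly 4.6 units apart; after: 3.3. That's 1.3 units closer together.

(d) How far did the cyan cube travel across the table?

4.0

From (9.2, 4.1) to (11.5, 7.4), the cyan cube covered √(2.3² + 3.3²) ≈ 4.0 units.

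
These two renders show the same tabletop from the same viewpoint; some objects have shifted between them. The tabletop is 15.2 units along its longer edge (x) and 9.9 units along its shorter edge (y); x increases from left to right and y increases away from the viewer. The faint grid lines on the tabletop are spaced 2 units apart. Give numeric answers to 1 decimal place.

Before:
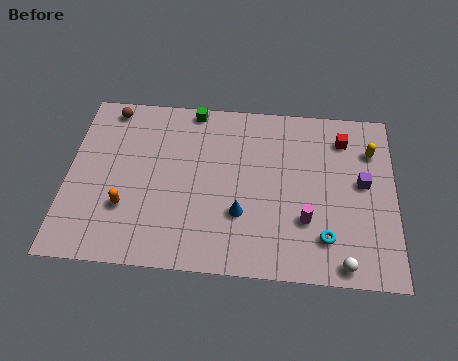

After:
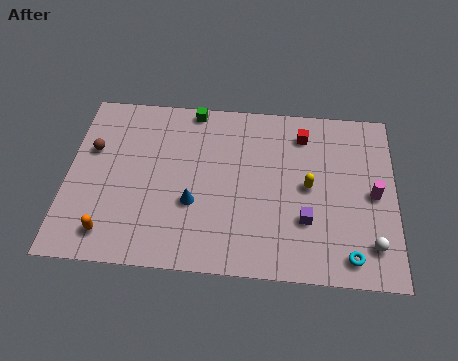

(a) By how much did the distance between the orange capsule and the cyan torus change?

+1.8

Before: roughly 9.2 units apart; after: 11.0. That's 1.8 units further apart.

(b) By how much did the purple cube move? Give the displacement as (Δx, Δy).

(-2.6, -2.3)

The purple cube started near (13.7, 5.4) and ended near (11.1, 3.1).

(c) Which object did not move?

the green cube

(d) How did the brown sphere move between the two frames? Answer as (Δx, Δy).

(-0.7, -2.5)

The brown sphere started near (1.8, 8.8) and ended near (1.1, 6.3).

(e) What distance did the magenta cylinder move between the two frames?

3.5

From (11.1, 3.1) to (14.2, 4.8), the magenta cylinder covered √(3.1² + 1.7²) ≈ 3.5 units.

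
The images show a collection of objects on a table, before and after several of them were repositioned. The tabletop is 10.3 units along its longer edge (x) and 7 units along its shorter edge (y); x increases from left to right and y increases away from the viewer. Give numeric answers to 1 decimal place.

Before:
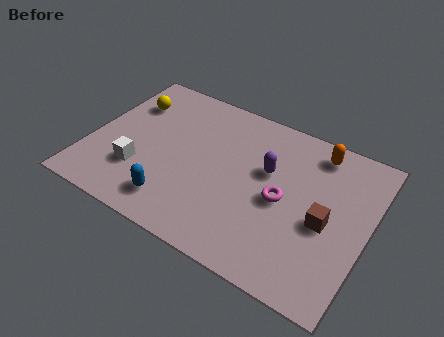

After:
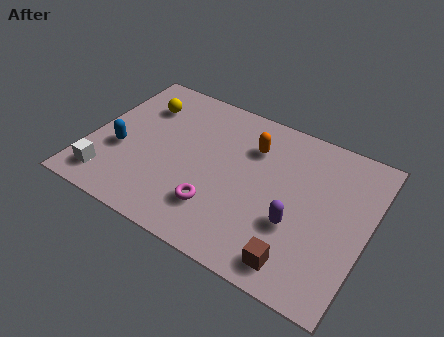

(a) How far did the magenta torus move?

2.7

The magenta torus was near (7.2, 3.3) before and (5.0, 1.8) after, so it travelled √(2.2² + 1.5²) ≈ 2.7 units.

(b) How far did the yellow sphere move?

0.5

The yellow sphere moved from about (1.1, 5.1) to (1.6, 5.2), a distance of √(0.5² + 0.1²) ≈ 0.5.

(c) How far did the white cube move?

1.3

The white cube moved from about (2.0, 2.1) to (1.0, 1.2), a distance of √(1.0² + 0.9²) ≈ 1.3.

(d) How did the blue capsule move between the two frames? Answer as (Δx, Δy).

(-2.3, 1.4)

From the two frames, the blue capsule sits at roughly (3.5, 1.3) before and (1.2, 2.7) after.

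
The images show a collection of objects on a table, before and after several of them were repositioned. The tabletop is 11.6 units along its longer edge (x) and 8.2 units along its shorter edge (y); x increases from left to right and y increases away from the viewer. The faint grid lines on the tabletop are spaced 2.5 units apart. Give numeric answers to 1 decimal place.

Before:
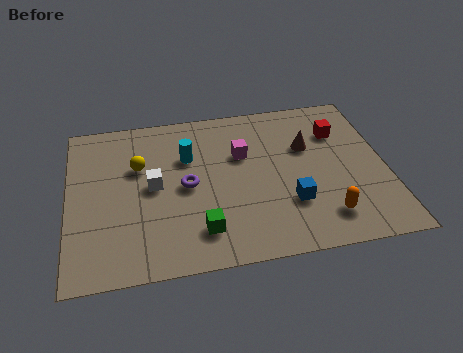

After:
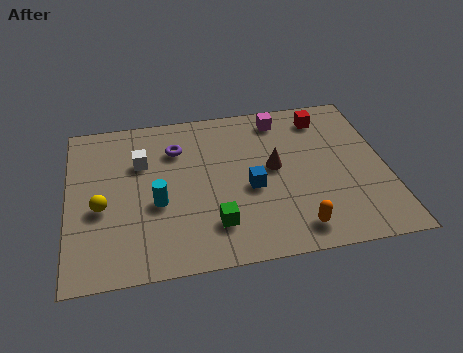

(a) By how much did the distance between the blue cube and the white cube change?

-0.8

They were about 5.2 units apart before and 4.4 after — 0.8 units closer together.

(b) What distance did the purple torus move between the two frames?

2.0

The purple torus moved from about (4.3, 4.0) to (4.0, 6.0), a distance of √(0.3² + 2.0²) ≈ 2.0.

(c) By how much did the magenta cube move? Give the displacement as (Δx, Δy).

(1.5, 1.7)

The magenta cube was at about (6.4, 5.3) and moved to about (7.9, 7.0).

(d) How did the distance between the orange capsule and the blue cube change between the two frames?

+1.2

The distance was about 1.5 in the first image and 2.7 in the second, so they moved 1.2 units further apart.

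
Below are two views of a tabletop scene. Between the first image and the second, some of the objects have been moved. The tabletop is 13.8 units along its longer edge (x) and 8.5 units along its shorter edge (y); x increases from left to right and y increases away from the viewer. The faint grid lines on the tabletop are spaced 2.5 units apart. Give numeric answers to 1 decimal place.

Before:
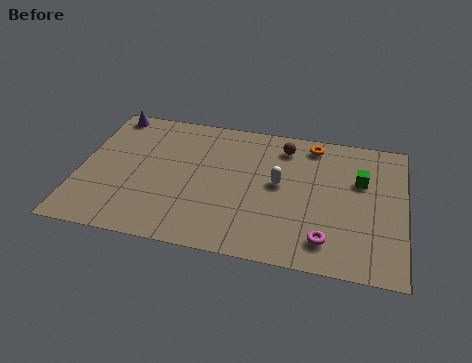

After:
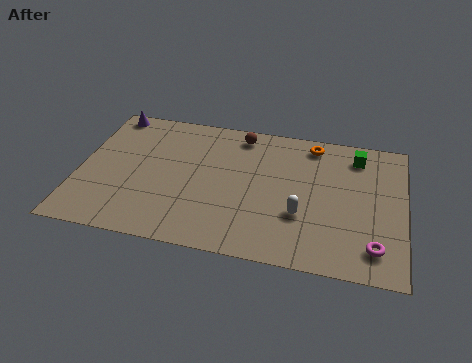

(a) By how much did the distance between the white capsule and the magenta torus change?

-0.3

The distance was about 3.7 in the first image and 3.4 in the second, so they moved 0.3 units closer together.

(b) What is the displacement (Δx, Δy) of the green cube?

(-0.2, 1.5)

The green cube was at about (11.9, 5.5) and moved to about (11.7, 7.0).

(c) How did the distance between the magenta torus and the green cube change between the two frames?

+1.4

Before: roughly 4.1 units apart; after: 5.5. That's 1.4 units further apart.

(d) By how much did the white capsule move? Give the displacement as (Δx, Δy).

(1.0, -1.7)

The white capsule was at about (8.5, 4.6) and moved to about (9.5, 2.9).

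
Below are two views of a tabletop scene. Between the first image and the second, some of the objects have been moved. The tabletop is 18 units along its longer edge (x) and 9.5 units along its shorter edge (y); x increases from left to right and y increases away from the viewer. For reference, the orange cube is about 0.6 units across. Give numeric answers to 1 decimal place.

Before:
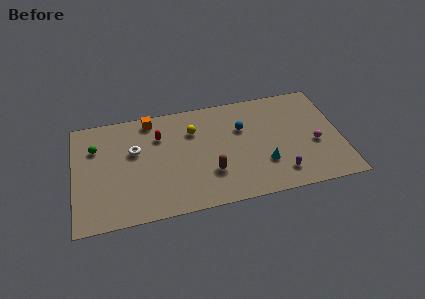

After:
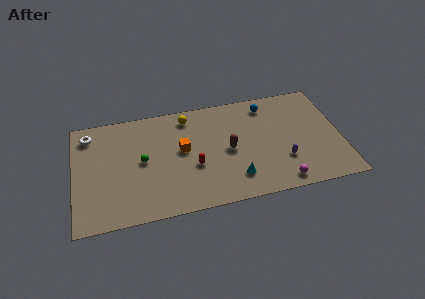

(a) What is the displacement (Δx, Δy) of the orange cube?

(2.0, -3.1)

The orange cube started near (5.3, 8.4) and ended near (7.3, 5.3).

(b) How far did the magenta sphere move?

3.8

The magenta sphere moved from about (16.2, 3.9) to (13.7, 1.1), a distance of √(2.5² + 2.8²) ≈ 3.8.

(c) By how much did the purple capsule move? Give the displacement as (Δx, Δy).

(0.3, 1.1)

From the two frames, the purple capsule sits at roughly (13.7, 1.8) before and (14.0, 2.9) after.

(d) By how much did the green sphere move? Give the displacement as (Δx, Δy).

(3.1, -1.8)

From the two frames, the green sphere sits at roughly (1.5, 6.7) before and (4.6, 4.9) after.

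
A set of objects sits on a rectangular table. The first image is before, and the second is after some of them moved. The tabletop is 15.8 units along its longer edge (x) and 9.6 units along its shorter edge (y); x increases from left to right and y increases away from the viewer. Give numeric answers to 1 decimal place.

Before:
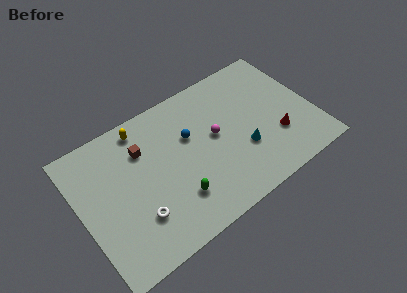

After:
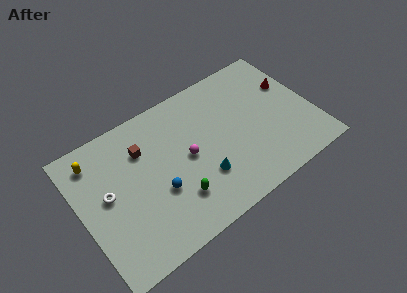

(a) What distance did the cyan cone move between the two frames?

2.9

The cyan cone was near (10.8, 3.3) before and (7.9, 2.9) after, so it travelled √(2.9² + 0.4²) ≈ 2.9 units.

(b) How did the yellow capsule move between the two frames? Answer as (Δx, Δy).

(-3.3, -0.5)

The yellow capsule was at about (4.7, 8.4) and moved to about (1.4, 7.9).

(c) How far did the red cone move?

3.6

The red cone was near (13.1, 3.0) before and (14.7, 6.2) after, so it travelled √(1.6² + 3.2²) ≈ 3.6 units.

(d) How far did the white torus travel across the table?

3.0

From (3.4, 2.7) to (1.8, 5.2), the white torus covered √(1.6² + 2.5²) ≈ 3.0 units.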